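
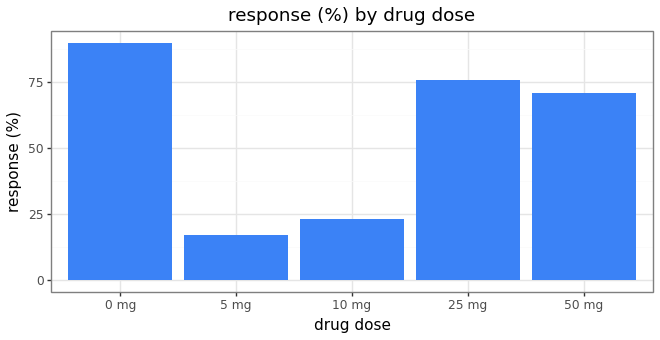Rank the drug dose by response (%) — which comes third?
Top 4: 0 mg ≈ 90, 25 mg ≈ 80, 50 mg ≈ 70, 10 mg ≈ 20.

50 mg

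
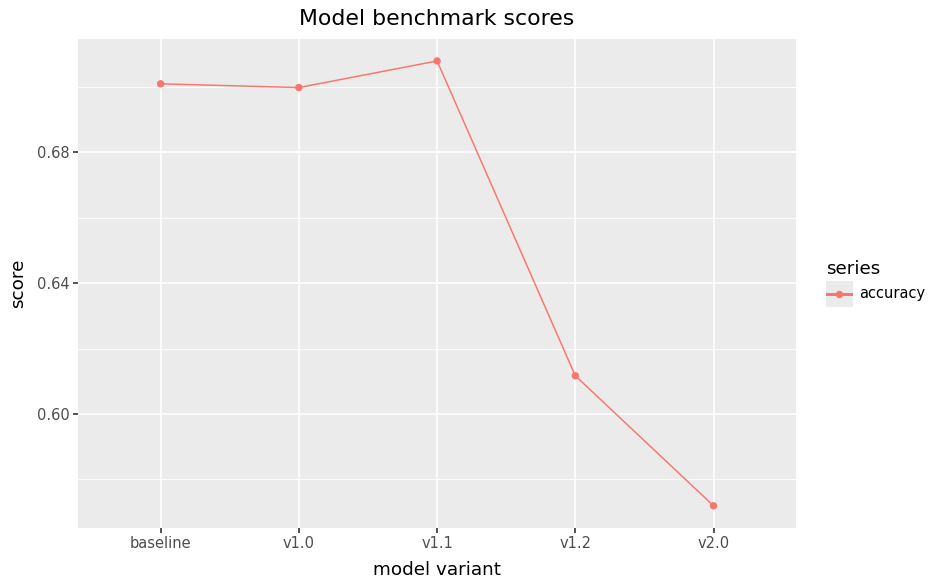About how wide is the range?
≈ 0.12

Max v1.1 ≈ 0.70, min v2.0 ≈ 0.58; range ≈ 0.12.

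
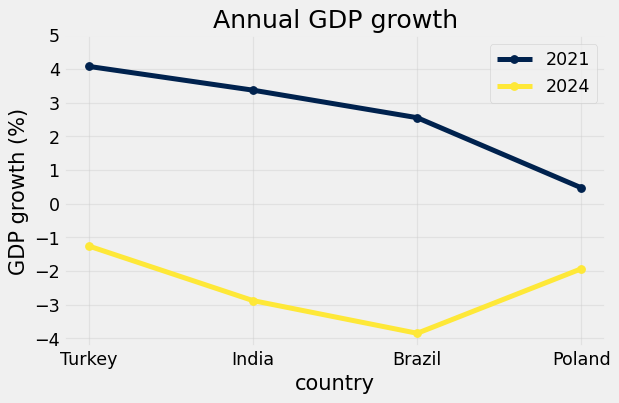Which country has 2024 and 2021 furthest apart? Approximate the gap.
Brazil: 2024 ≈ -4, 2021 ≈ 3 → gap ≈ 7. Next-largest (India) is only ≈ 6.

Brazil, ≈ 7 %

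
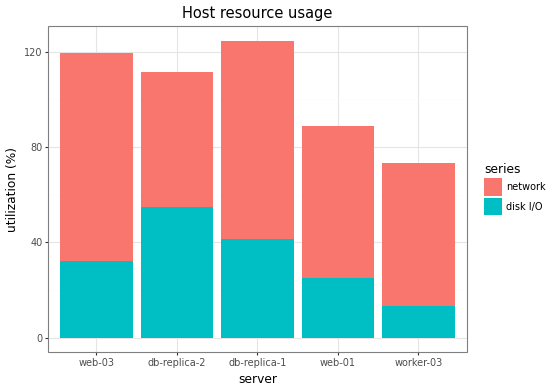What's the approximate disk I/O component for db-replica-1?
≈ 40

disk I/O top ≈ 40, bottom ≈ 0; segment ≈ 40.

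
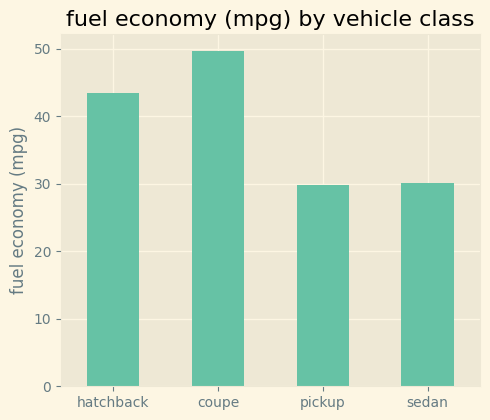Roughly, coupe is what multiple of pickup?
coupe ≈ 50, pickup ≈ 30; 50/30 ≈ 1.67.

≈ 1.67×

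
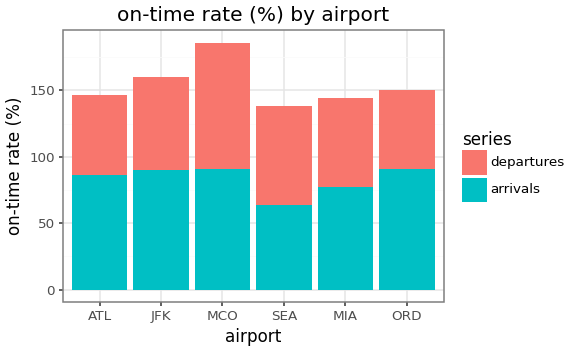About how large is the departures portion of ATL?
≈ 60

departures top ≈ 140, bottom ≈ 80; segment ≈ 60.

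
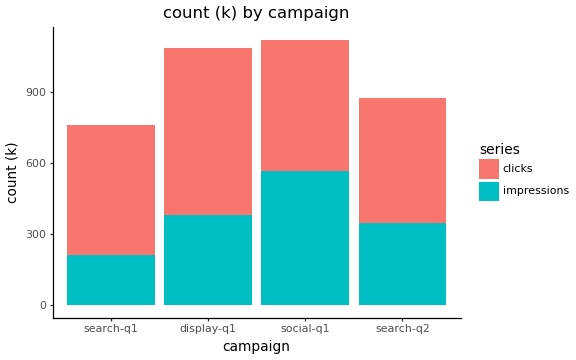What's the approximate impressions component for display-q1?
impressions top ≈ 400, bottom ≈ 0; segment ≈ 400.

≈ 400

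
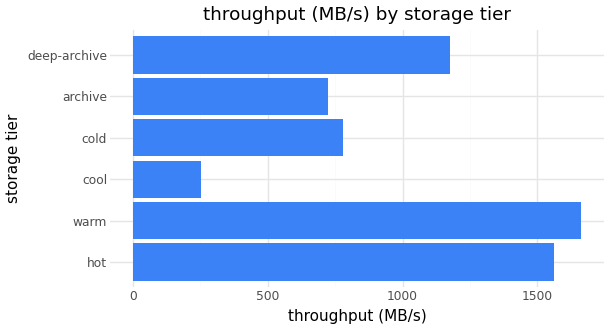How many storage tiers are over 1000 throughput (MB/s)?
Above 1000: hot, warm, deep-archive.

3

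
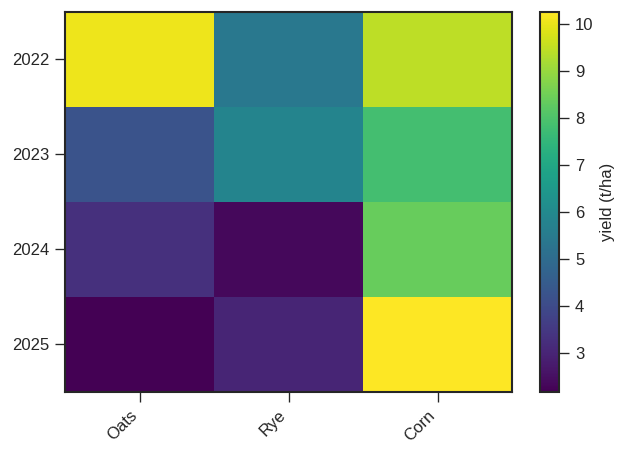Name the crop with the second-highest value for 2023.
Top 3 for 2023: Corn ≈ 8, Rye ≈ 6, Oats ≈ 4.

Rye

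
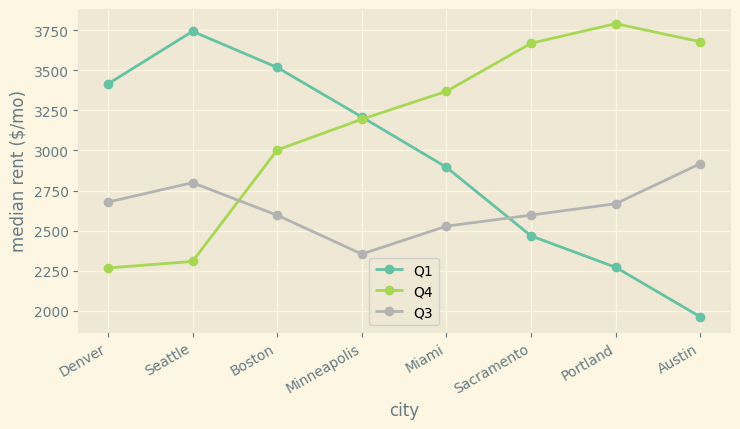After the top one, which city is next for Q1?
Top 3 for Q1: Seattle ≈ 3800, Boston ≈ 3600, Denver ≈ 3400.

Boston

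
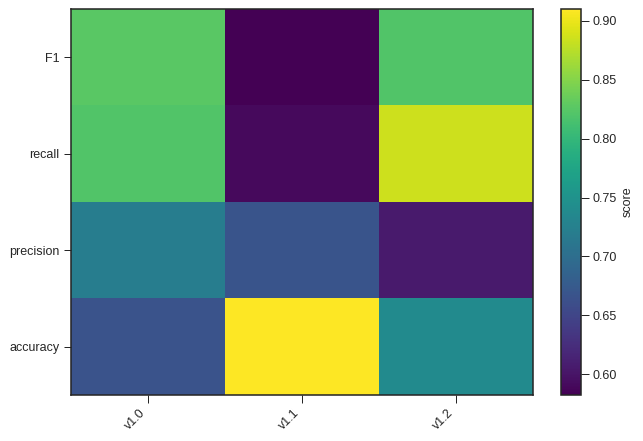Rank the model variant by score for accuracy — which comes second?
v1.2

Top 3 for accuracy: v1.1 ≈ 0.90, v1.2 ≈ 0.75, v1.0 ≈ 0.65.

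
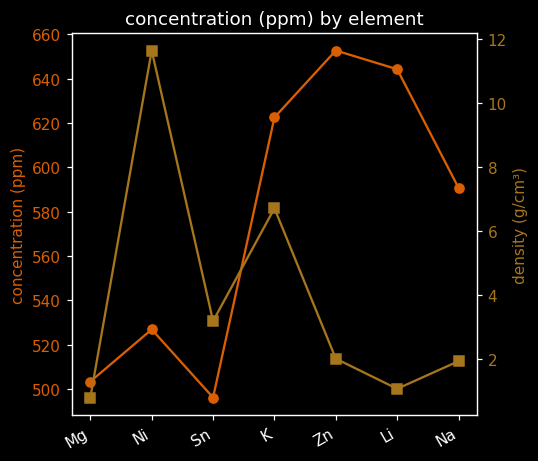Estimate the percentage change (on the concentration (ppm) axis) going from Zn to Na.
≈ -9.1%

Zn ≈ 660, Na ≈ 600; (600 − 660) / 660 ≈ -9.1%.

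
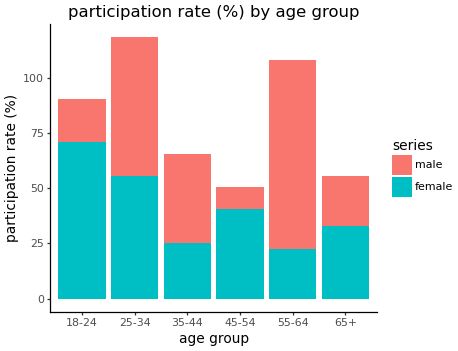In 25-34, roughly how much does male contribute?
male top ≈ 120, bottom ≈ 60; segment ≈ 60.

≈ 60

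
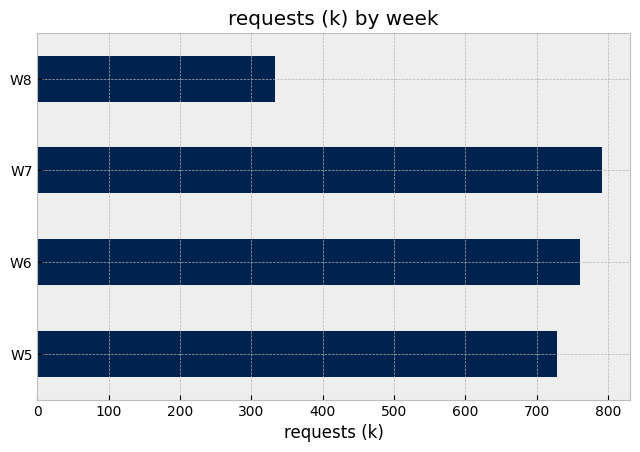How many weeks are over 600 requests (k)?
3

Above 600: W5, W6, W7.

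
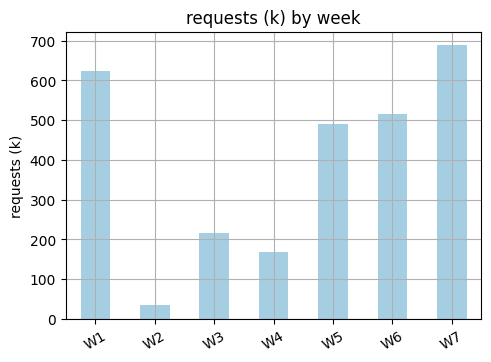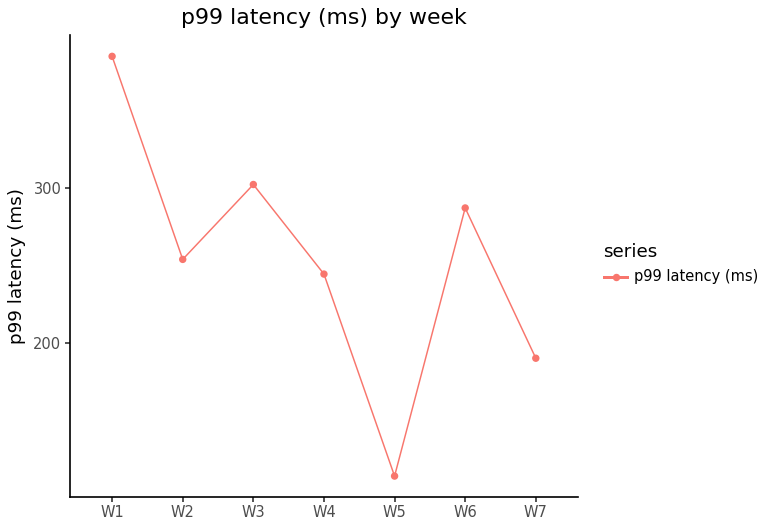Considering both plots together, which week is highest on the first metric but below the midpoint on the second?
W7

Chart 2 median p99 latency (ms) ≈ 250; below-median weeks: W4, W5, W7. Among those, W7 has the highest requests (k) (≈ 700).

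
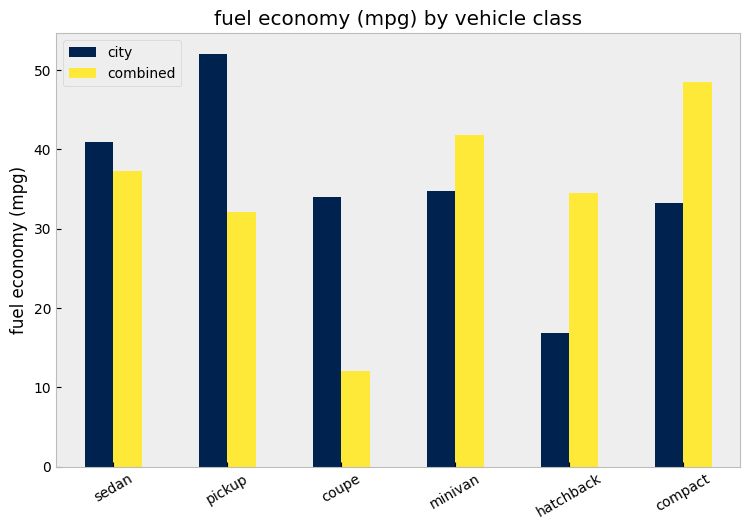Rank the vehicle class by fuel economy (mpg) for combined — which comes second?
minivan

Top 3 for combined: compact ≈ 50, minivan ≈ 40, sedan ≈ 35.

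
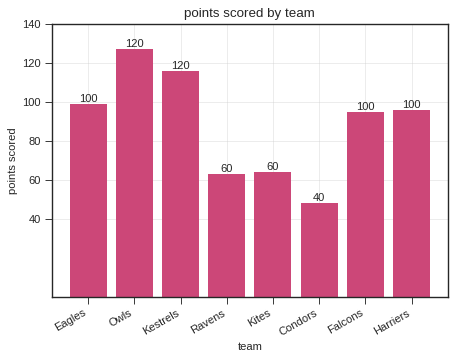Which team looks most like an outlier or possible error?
Condors ≈ 40; the rest sit between ≈ 60 and ≈ 120.

Condors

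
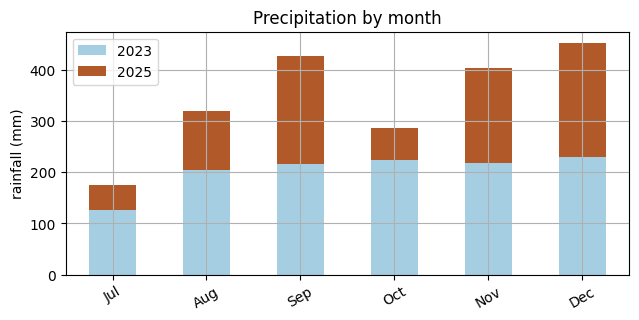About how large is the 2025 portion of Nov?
≈ 200

2025 top ≈ 400, bottom ≈ 200; segment ≈ 200.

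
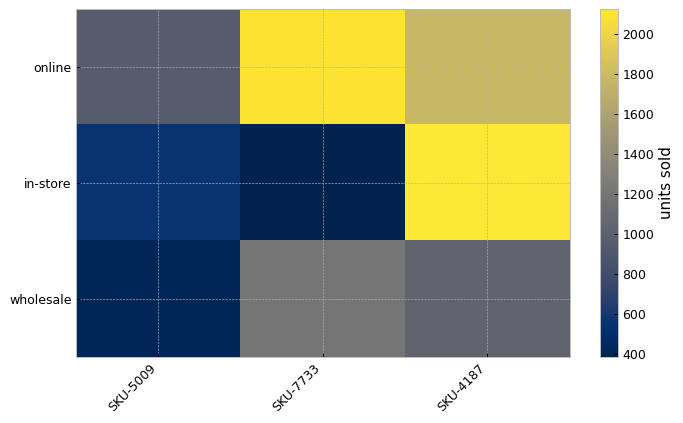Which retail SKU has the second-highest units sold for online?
Top 3 for online: SKU-7733 ≈ 2000, SKU-4187 ≈ 1800, SKU-5009 ≈ 1000.

SKU-4187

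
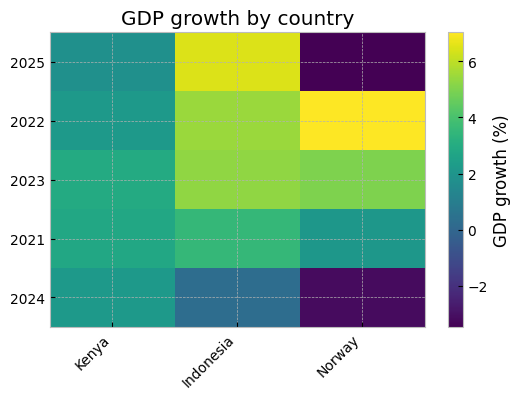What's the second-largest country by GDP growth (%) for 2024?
Indonesia

Top 3 for 2024: Kenya ≈ 2, Indonesia ≈ 0, Norway ≈ -3.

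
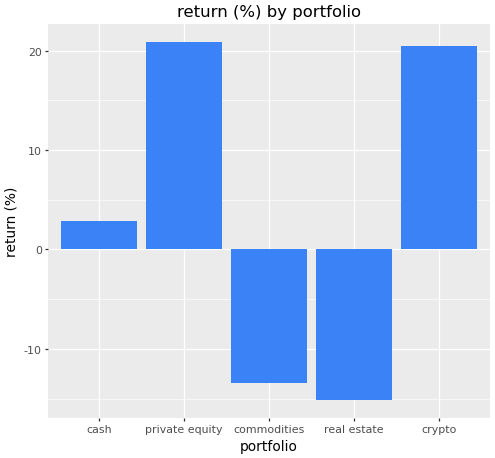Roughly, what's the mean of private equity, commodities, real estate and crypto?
≈ 2

(20 + -15 + -15 + 20) / 4 ≈ 2.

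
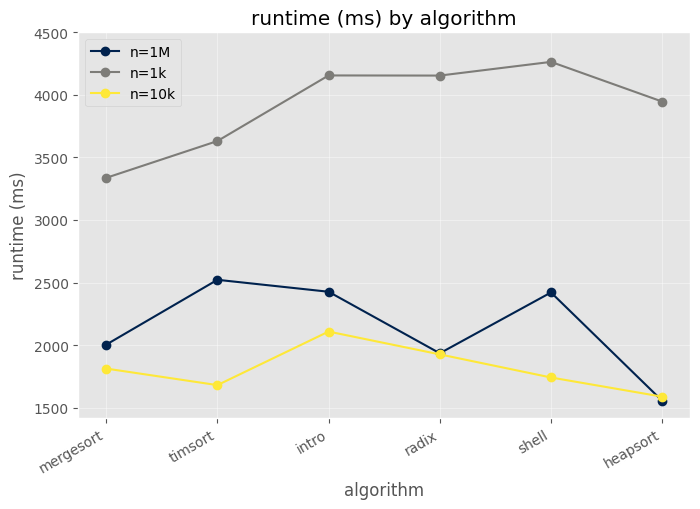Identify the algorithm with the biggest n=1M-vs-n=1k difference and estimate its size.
heapsort: n=1M ≈ 1500, n=1k ≈ 4000 → gap ≈ 2500. Next-largest (radix) is only ≈ 2000.

heapsort, ≈ 2500 ms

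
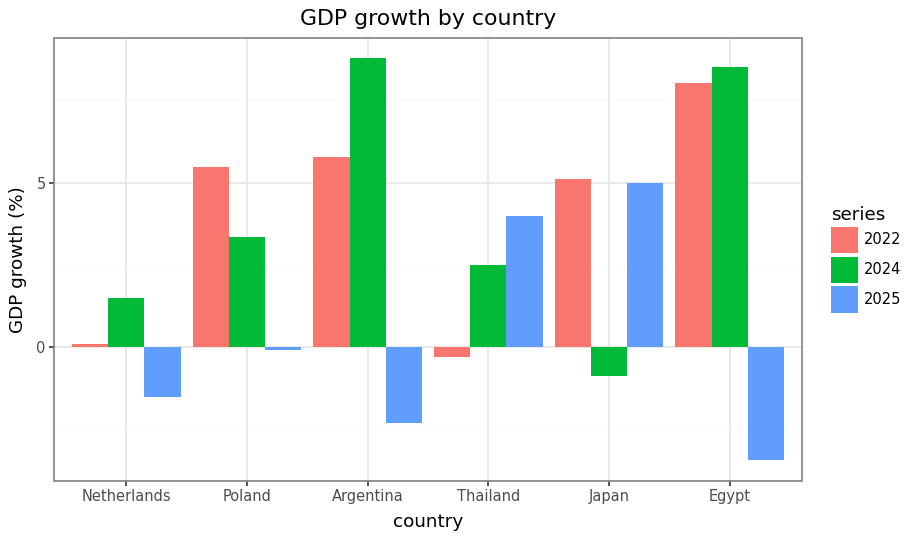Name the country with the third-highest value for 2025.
Top 4 for 2025: Japan ≈ 6, Thailand ≈ 4, Poland ≈ 0, Netherlands ≈ -2.

Poland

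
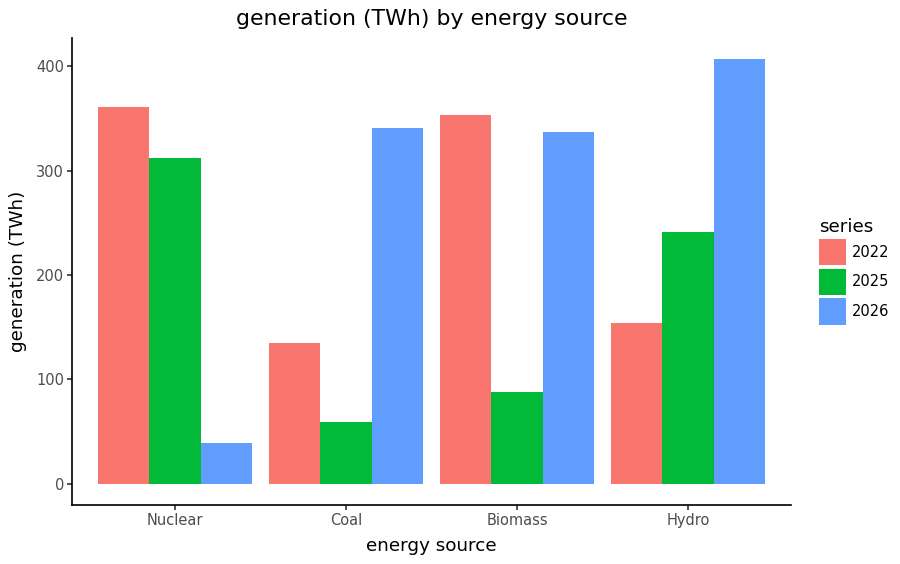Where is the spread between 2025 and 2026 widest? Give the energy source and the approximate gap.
Coal: 2025 ≈ 50, 2026 ≈ 350 → gap ≈ 300. Next-largest (Nuclear) is only ≈ 250.

Coal, ≈ 300 TWh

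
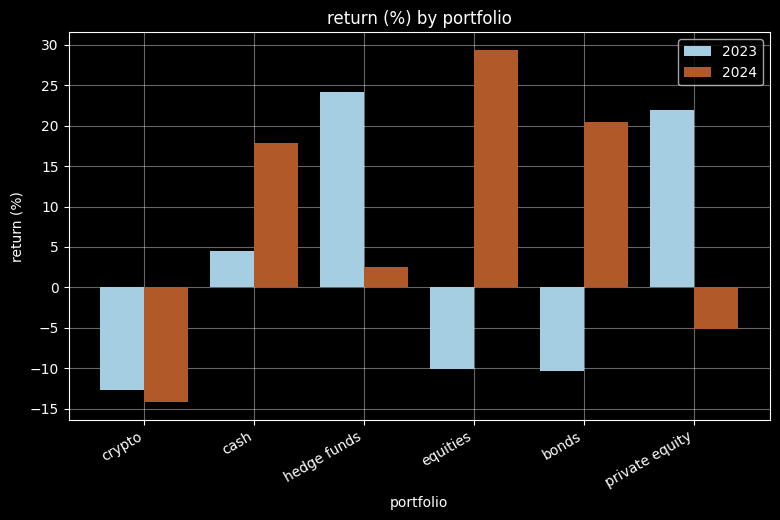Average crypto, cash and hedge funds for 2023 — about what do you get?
≈ 5

(-15 + 5 + 25) / 3 ≈ 5.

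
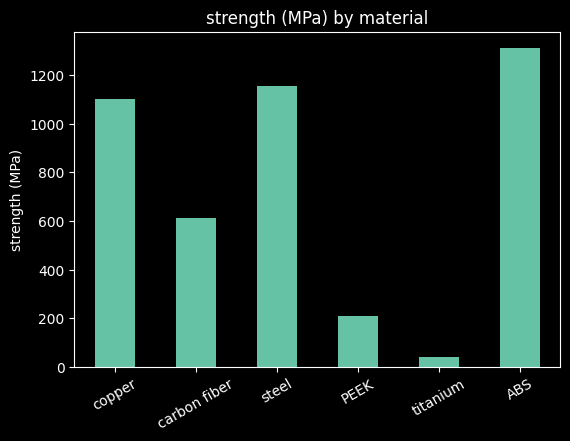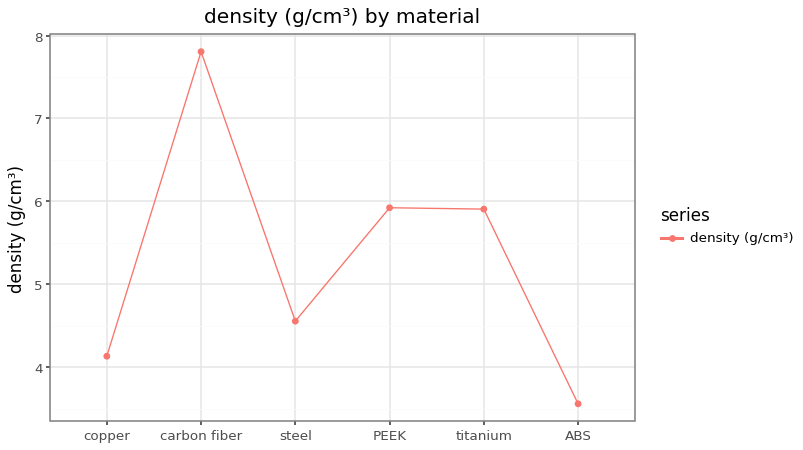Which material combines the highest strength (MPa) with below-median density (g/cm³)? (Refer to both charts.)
ABS

Chart 2 median density (g/cm³) ≈ 5; below-median materials: copper, steel, ABS. Among those, ABS has the highest strength (MPa) (≈ 1400).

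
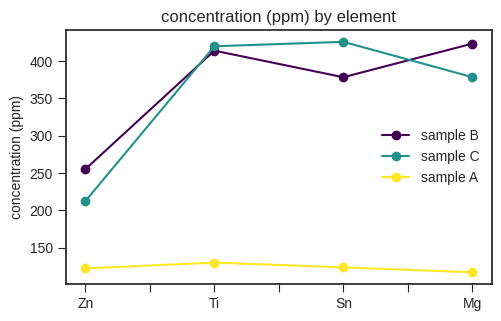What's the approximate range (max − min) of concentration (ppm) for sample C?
≈ 250

Max Sn ≈ 450, min Zn ≈ 200; range ≈ 250.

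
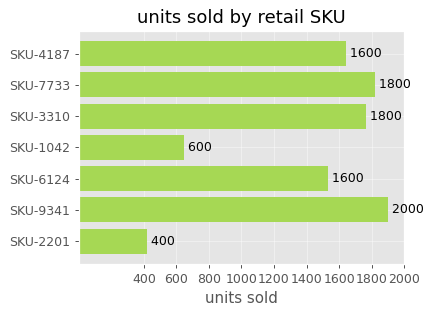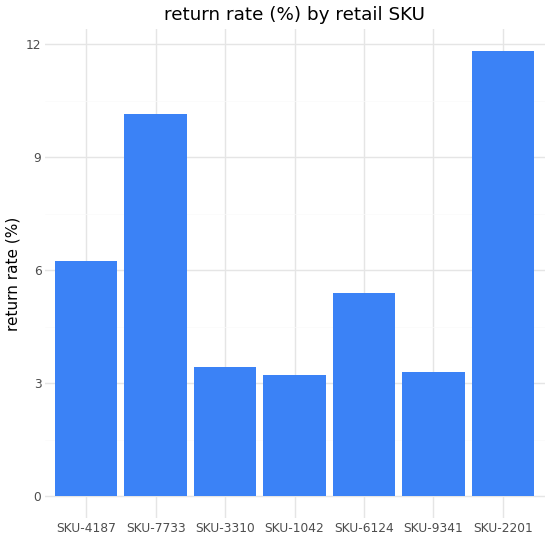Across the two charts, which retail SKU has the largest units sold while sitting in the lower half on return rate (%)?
Chart 2 median return rate (%) ≈ 6; below-median retail SKUs: SKU-3310, SKU-1042, SKU-9341. Among those, SKU-9341 has the highest units sold (≈ 2000).

SKU-9341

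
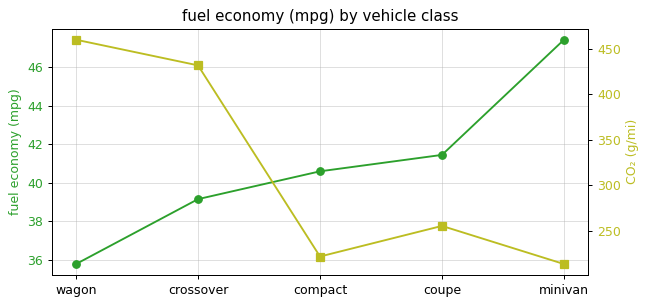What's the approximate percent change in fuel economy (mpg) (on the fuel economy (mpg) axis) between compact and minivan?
compact ≈ 41, minivan ≈ 47; (47 − 41) / 41 ≈ +14.6%.

≈ +14.6%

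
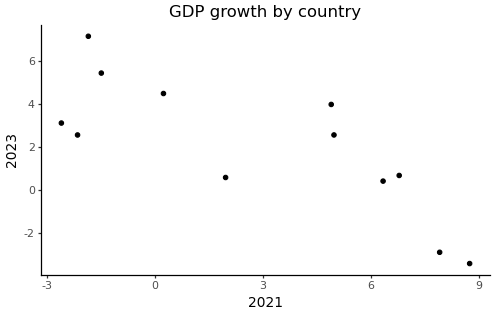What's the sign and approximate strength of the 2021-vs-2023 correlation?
negative, strong

Points are negatively correlated; strong (|r| ≈ 0.8).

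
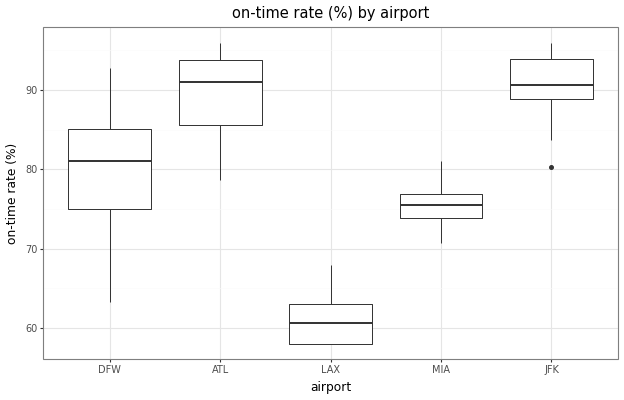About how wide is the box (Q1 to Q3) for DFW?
Q3 ≈ 85, Q1 ≈ 75; IQR ≈ 10.

≈ 10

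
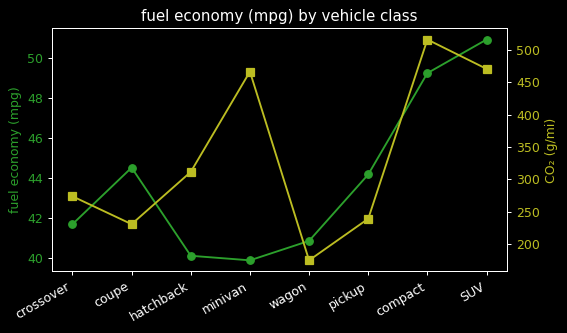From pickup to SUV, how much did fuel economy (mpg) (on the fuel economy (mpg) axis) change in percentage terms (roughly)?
pickup ≈ 44, SUV ≈ 51; (51 − 44) / 44 ≈ +15.9%.

≈ +15.9%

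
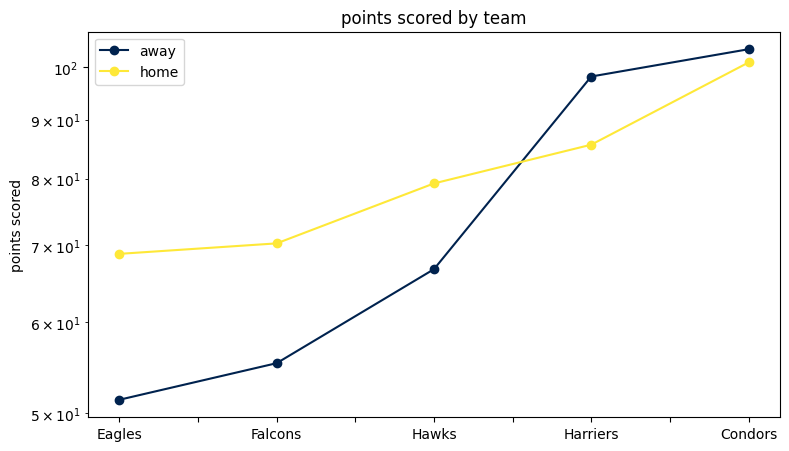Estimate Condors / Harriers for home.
Condors ≈ 100, Harriers ≈ 85; 100/85 ≈ 1.18.

≈ 1.18×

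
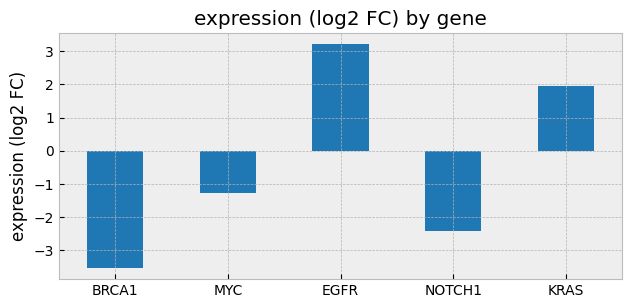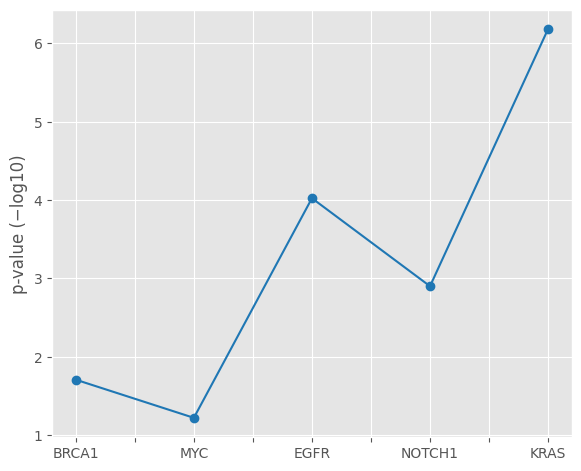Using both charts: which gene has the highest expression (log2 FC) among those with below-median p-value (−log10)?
Chart 2 median p-value (−log10) ≈ 3; below-median genes: BRCA1, MYC. Among those, MYC has the highest expression (log2 FC) (≈ -1.5).

MYC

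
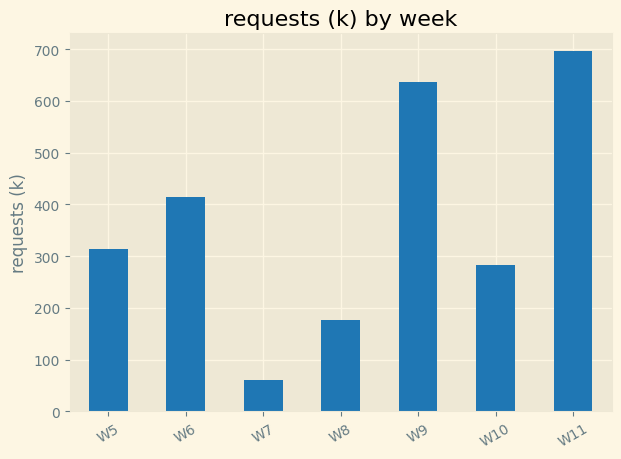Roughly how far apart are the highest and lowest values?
Max W11 ≈ 700, min W7 ≈ 100; range ≈ 600.

≈ 600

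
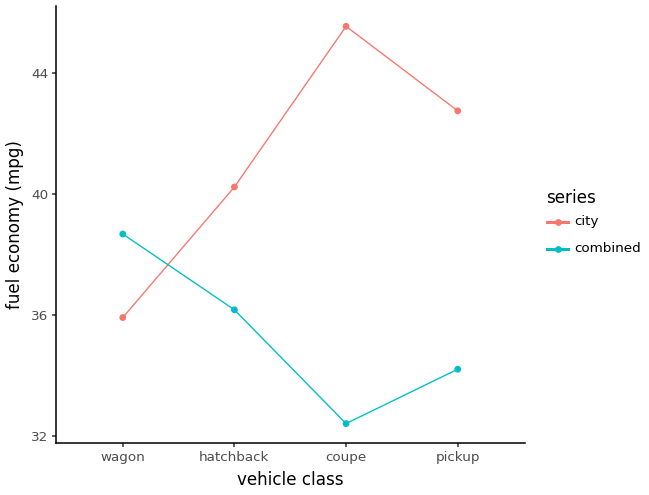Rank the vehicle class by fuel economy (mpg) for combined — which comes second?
Top 3 for combined: wagon ≈ 38, hatchback ≈ 36, pickup ≈ 34.

hatchback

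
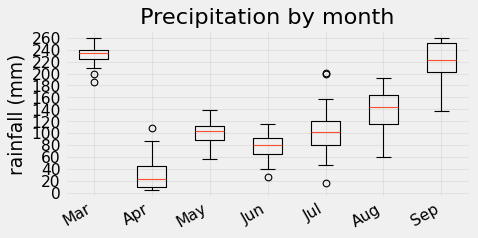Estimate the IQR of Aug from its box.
Q3 ≈ 160, Q1 ≈ 120; IQR ≈ 40.

≈ 40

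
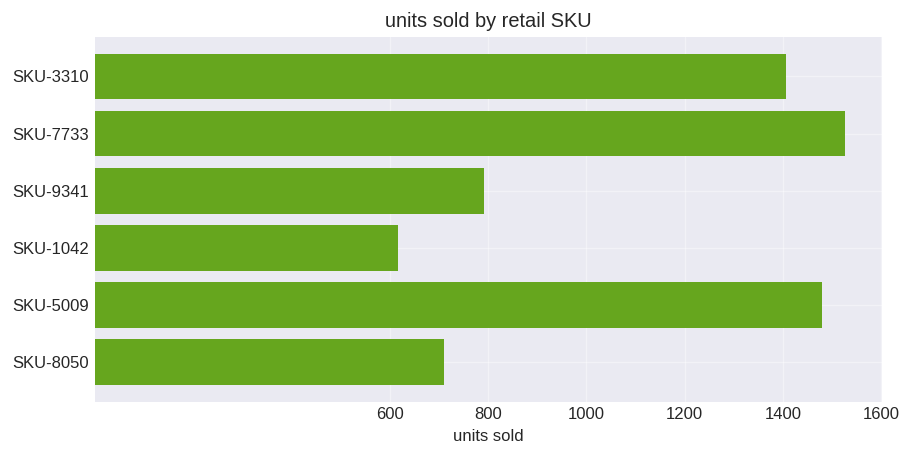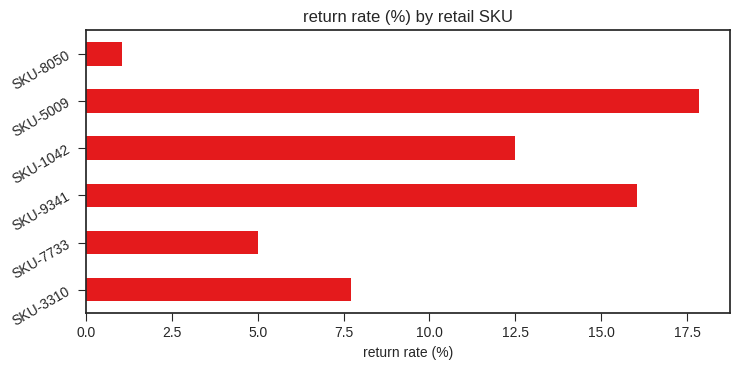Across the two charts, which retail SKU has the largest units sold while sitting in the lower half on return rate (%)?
SKU-7733

Chart 2 median return rate (%) ≈ 10; below-median retail SKUs: SKU-3310, SKU-7733, SKU-8050. Among those, SKU-7733 has the highest units sold (≈ 1600).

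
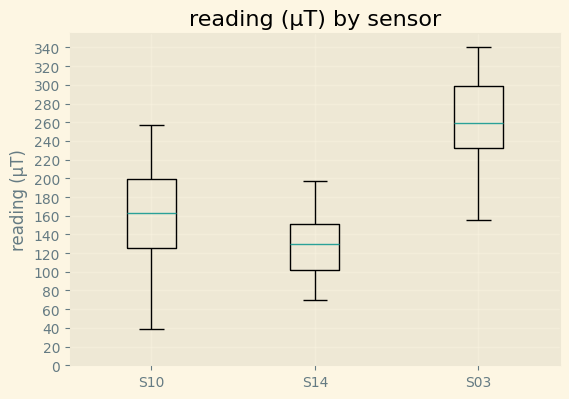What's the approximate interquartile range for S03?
≈ 60

Q3 ≈ 300, Q1 ≈ 240; IQR ≈ 60.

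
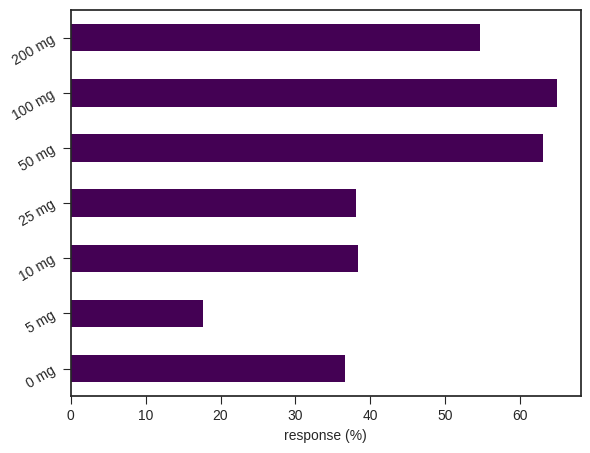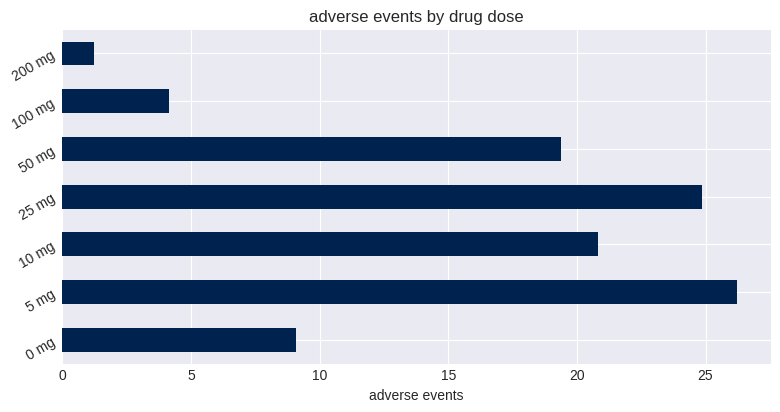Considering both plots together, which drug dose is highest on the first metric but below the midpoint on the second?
100 mg

Chart 2 median adverse events ≈ 20; below-median drug doses: 0 mg, 100 mg, 200 mg. Among those, 100 mg has the highest response (%) (≈ 60).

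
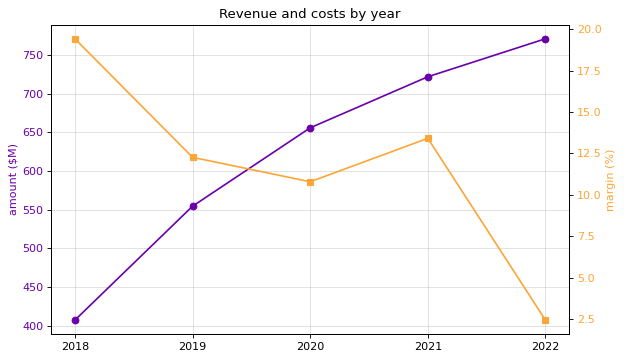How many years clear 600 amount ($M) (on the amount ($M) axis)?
3

Above 600: 2020, 2021, 2022.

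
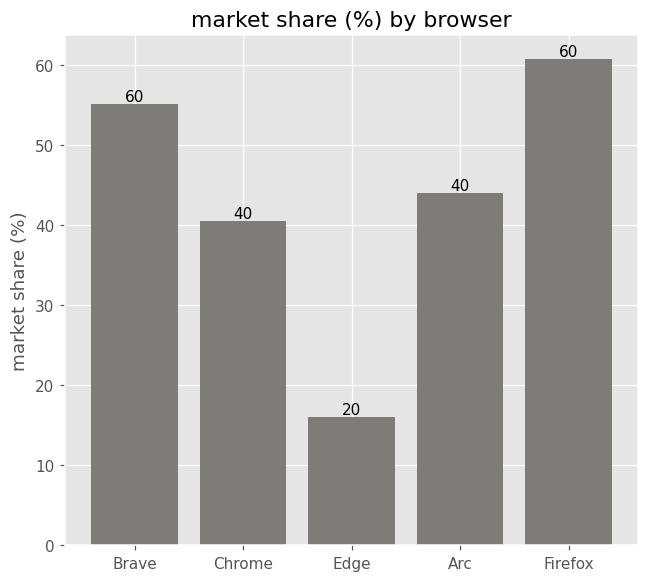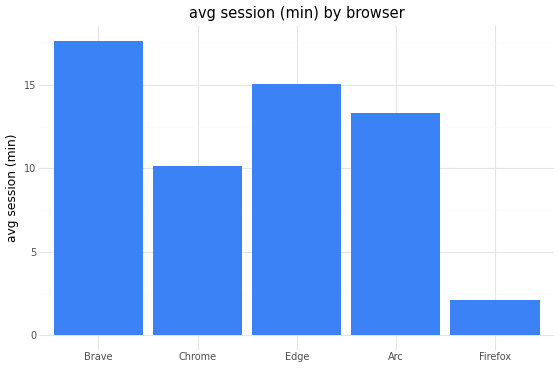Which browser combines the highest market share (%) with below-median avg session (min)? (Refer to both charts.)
Firefox

Chart 2 median avg session (min) ≈ 14; below-median browsers: Chrome, Firefox. Among those, Firefox has the highest market share (%) (≈ 60).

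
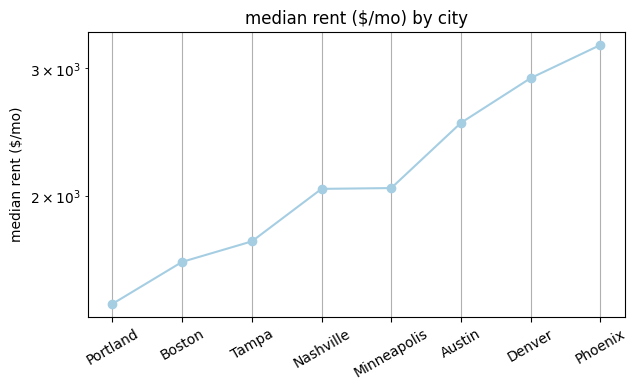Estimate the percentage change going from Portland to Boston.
Portland ≈ 1400, Boston ≈ 1600; (1600 − 1400) / 1400 ≈ +14.3%.

≈ +14.3%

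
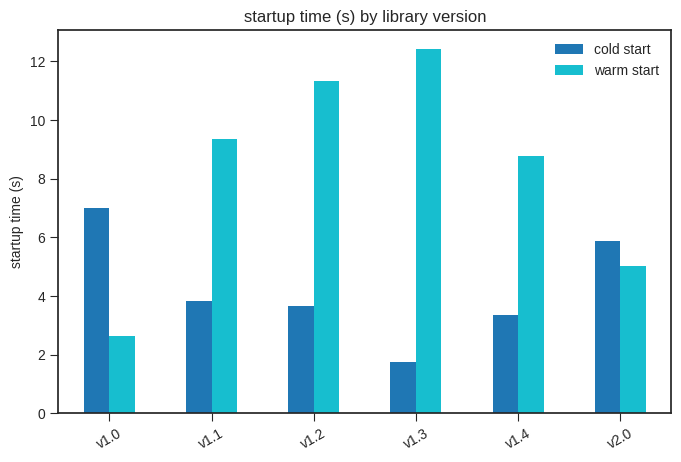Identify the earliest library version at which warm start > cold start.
v1.0: warm start ≈ 2 vs cold start ≈ 6 (not yet); v1.1: warm start ≈ 10 vs cold start ≈ 4 (first crossover).

v1.1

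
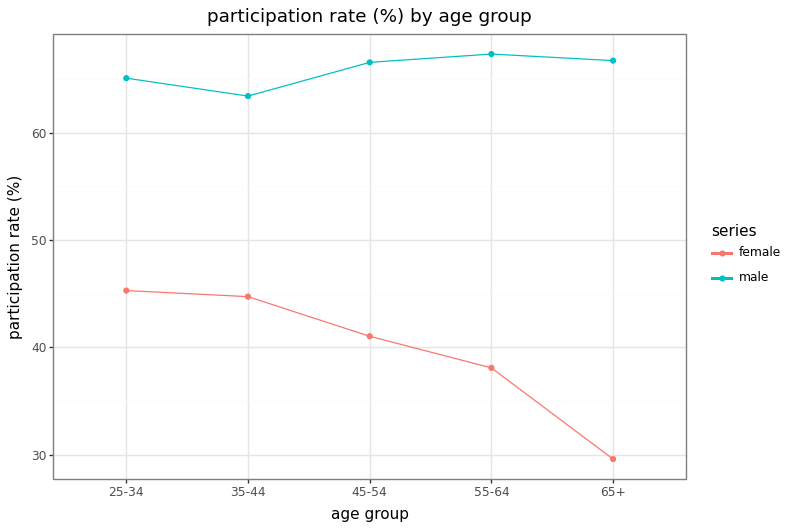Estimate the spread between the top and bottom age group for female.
Max 25-34 ≈ 45, min 65+ ≈ 30; range ≈ 15.

≈ 15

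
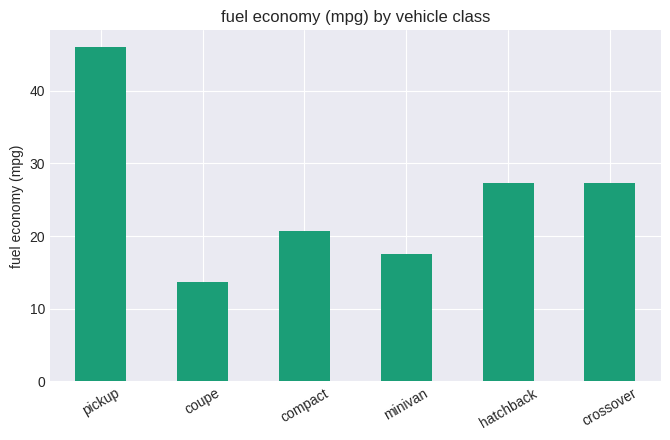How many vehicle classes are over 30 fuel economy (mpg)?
1

Above 30: pickup.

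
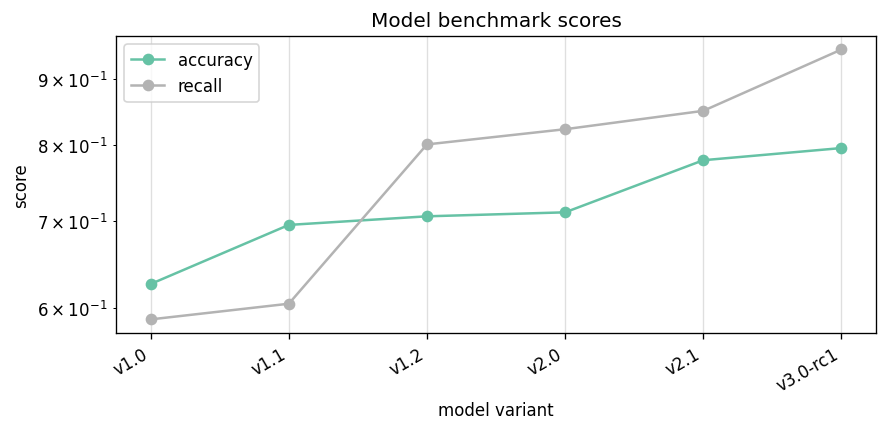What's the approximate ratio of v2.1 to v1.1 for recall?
≈ 1.42×

v2.1 ≈ 0.85, v1.1 ≈ 0.60; 0.85/0.60 ≈ 1.42.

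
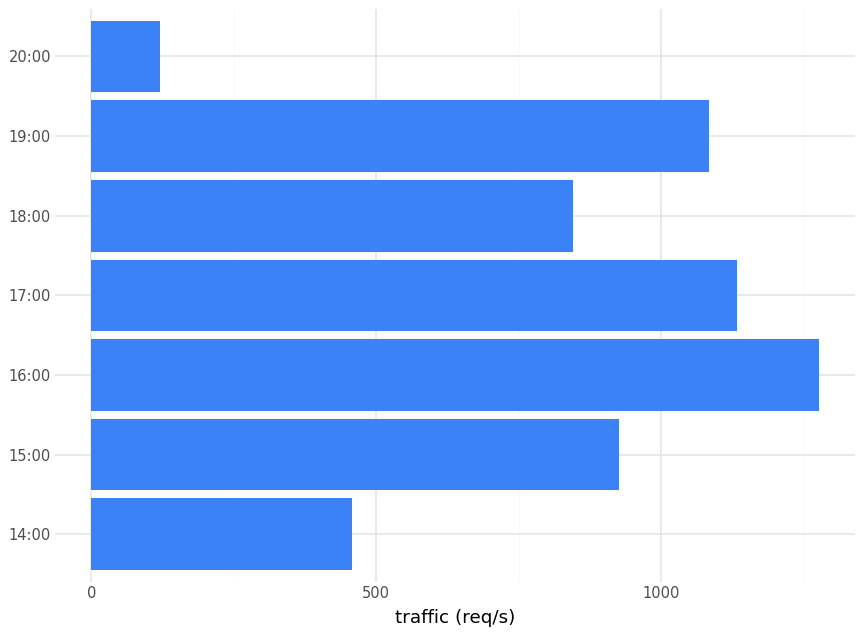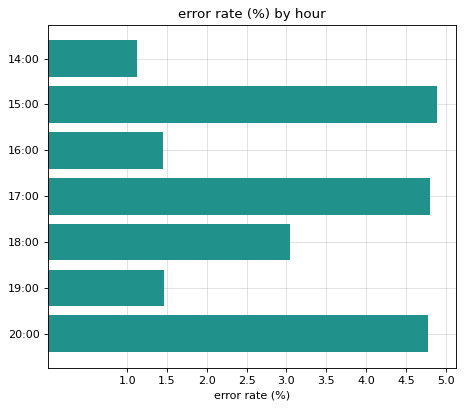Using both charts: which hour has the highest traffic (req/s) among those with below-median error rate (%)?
16:00

Chart 2 median error rate (%) ≈ 3; below-median hours: 14:00, 16:00, 19:00. Among those, 16:00 has the highest traffic (req/s) (≈ 1200).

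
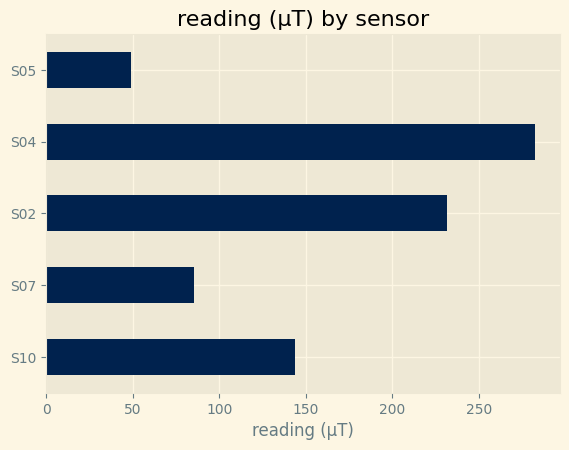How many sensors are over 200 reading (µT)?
Above 200: S02, S04.

2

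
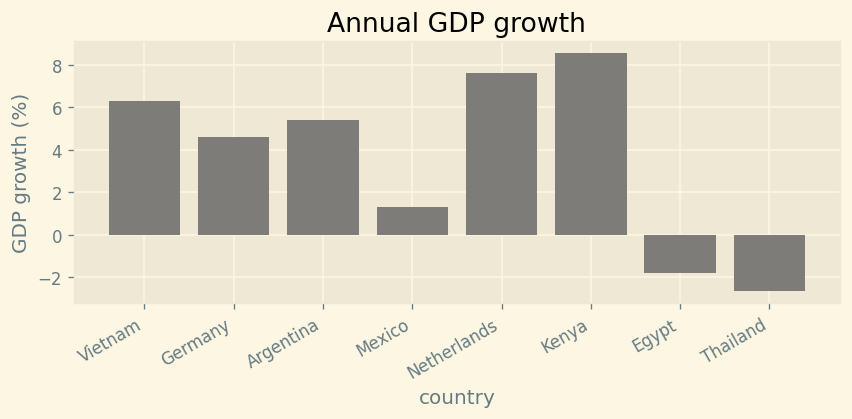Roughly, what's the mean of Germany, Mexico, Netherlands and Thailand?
≈ 3

(5 + 1 + 8 + -3) / 4 ≈ 3.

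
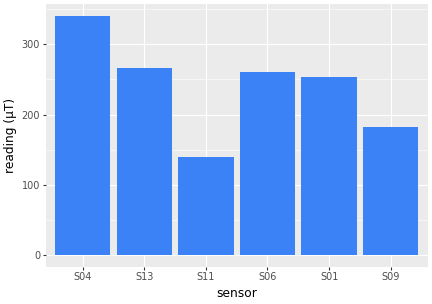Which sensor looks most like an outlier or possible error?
S11 ≈ 150; the rest sit between ≈ 200 and ≈ 350.

S11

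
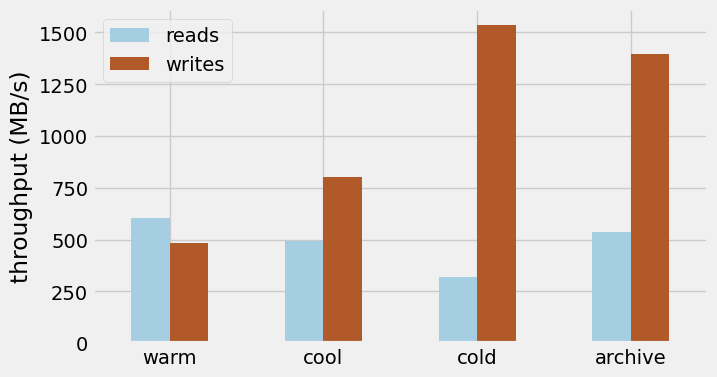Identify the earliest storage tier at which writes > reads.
cool

warm: writes ≈ 400 vs reads ≈ 600 (not yet); cool: writes ≈ 800 vs reads ≈ 400 (first crossover).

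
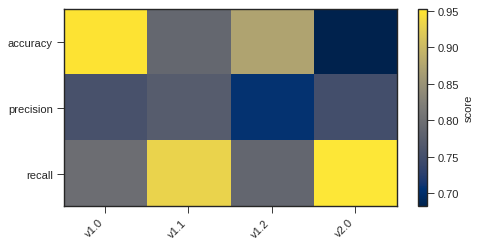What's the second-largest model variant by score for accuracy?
v1.2

Top 3 for accuracy: v1.0 ≈ 0.95, v1.2 ≈ 0.85, v1.1 ≈ 0.80.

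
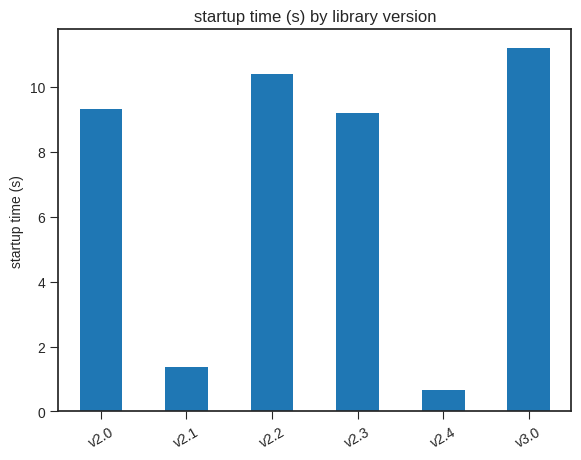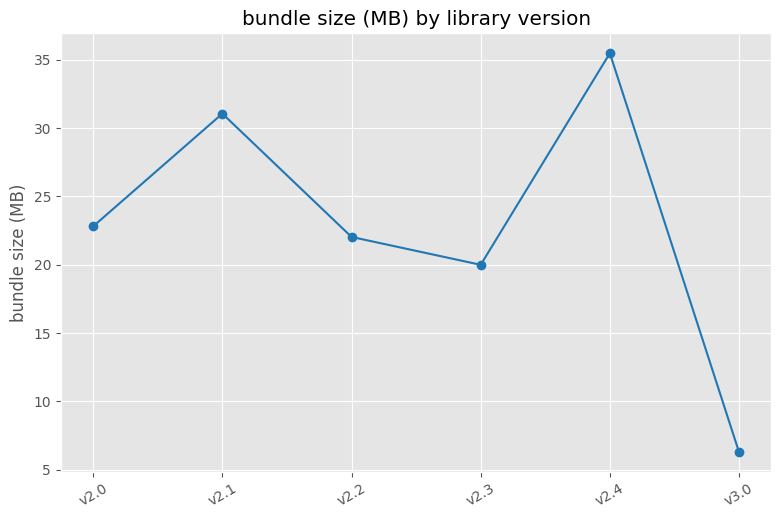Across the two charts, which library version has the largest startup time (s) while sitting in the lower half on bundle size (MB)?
Chart 2 median bundle size (MB) ≈ 20; below-median library versions: v2.2, v2.3, v3.0. Among those, v3.0 has the highest startup time (s) (≈ 12).

v3.0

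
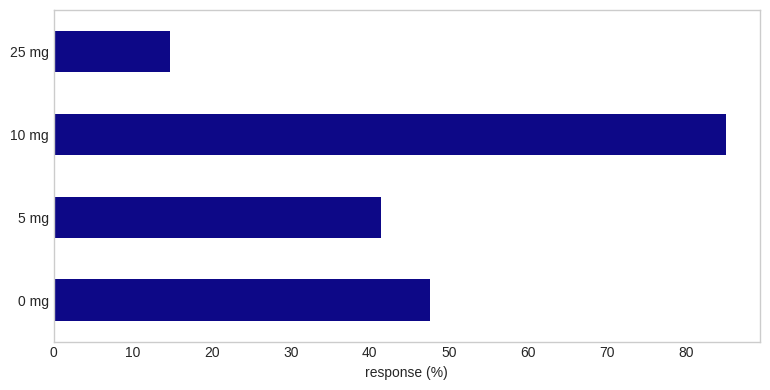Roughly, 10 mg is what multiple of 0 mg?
10 mg ≈ 90, 0 mg ≈ 50; 90/50 ≈ 1.8.

≈ 1.8×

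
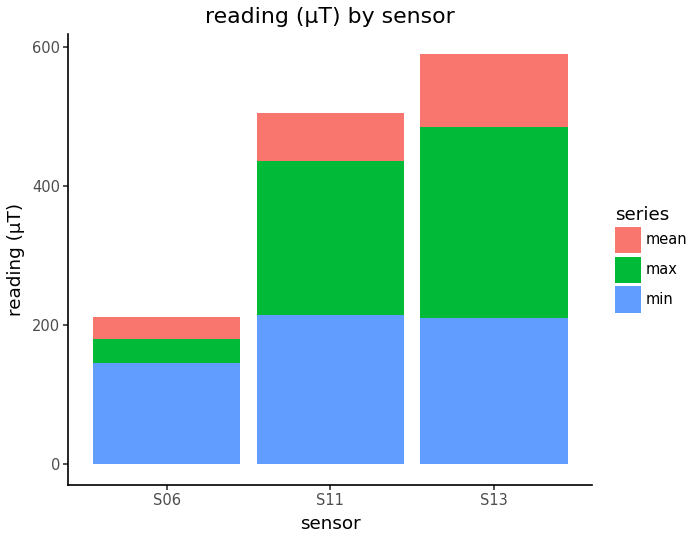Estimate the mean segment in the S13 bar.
mean top ≈ 600, bottom ≈ 500; segment ≈ 100.

≈ 100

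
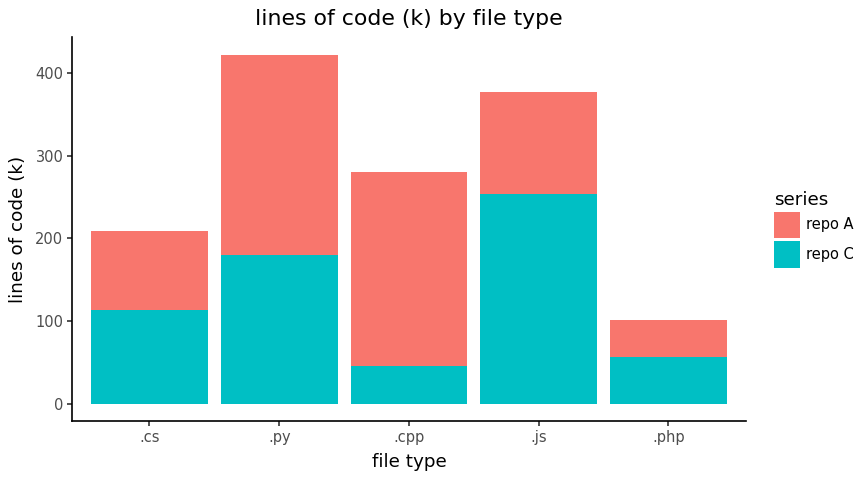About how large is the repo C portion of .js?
≈ 250

repo C top ≈ 250, bottom ≈ 0; segment ≈ 250.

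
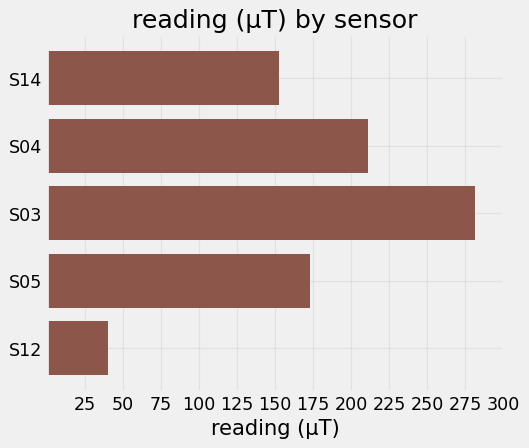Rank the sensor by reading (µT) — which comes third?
Top 4: S03 ≈ 275, S04 ≈ 200, S05 ≈ 175, S14 ≈ 150.

S05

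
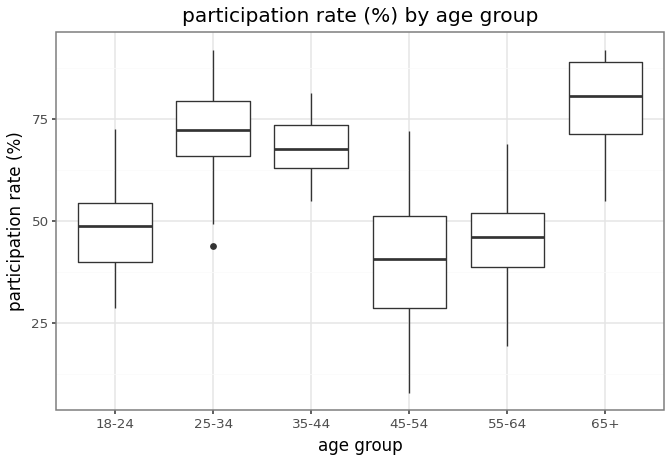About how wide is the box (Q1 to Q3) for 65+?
Q3 ≈ 90, Q1 ≈ 70; IQR ≈ 20.

≈ 20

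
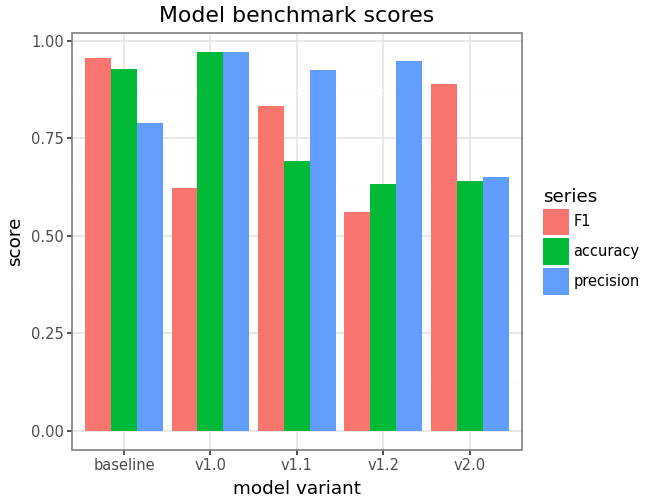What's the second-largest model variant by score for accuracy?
Top 3 for accuracy: v1.0 ≈ 1.0, baseline ≈ 0.9, v1.1 ≈ 0.7.

baseline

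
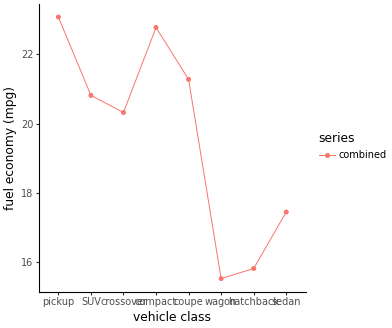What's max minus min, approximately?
≈ 7

Max pickup ≈ 23, min wagon ≈ 16; range ≈ 7.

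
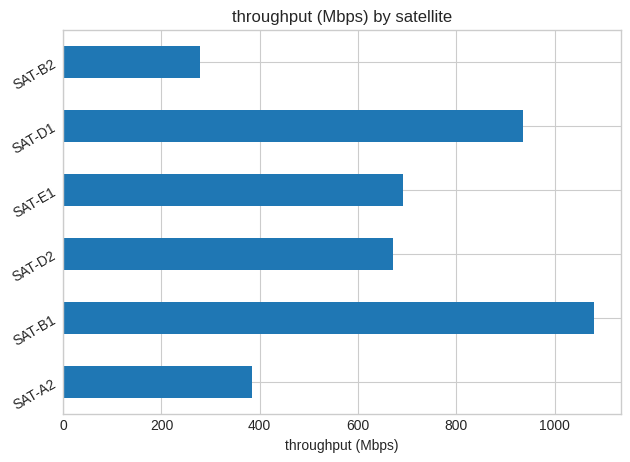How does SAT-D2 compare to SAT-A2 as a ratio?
SAT-D2 ≈ 700, SAT-A2 ≈ 400; 700/400 ≈ 1.75.

≈ 1.75×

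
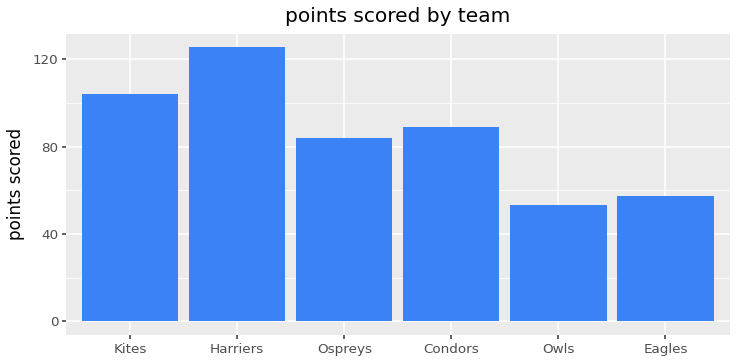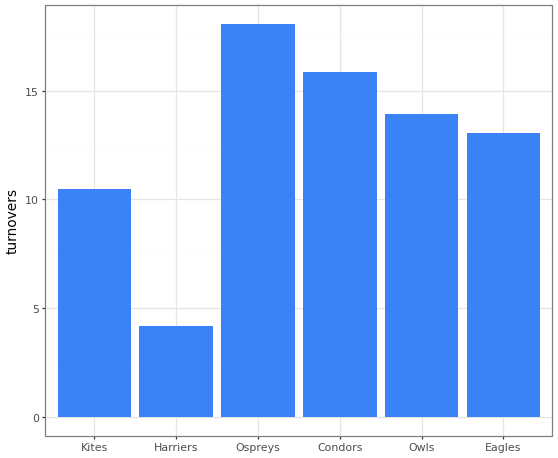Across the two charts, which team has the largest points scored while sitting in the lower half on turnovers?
Harriers

Chart 2 median turnovers ≈ 14; below-median teams: Kites, Harriers, Eagles. Among those, Harriers has the highest points scored (≈ 120).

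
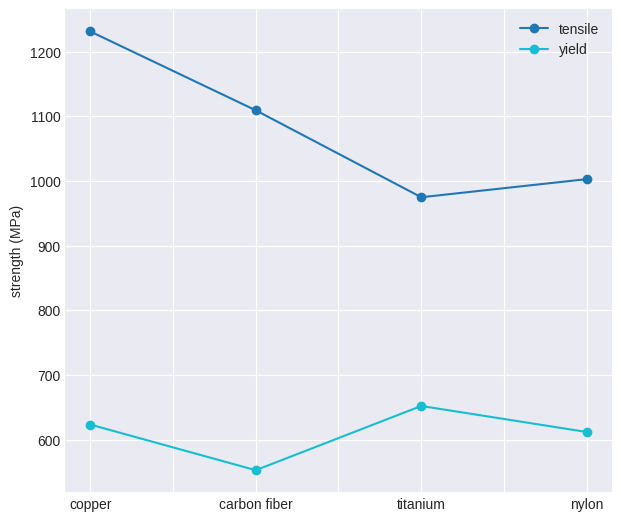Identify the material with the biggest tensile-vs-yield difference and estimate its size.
copper, ≈ 600 MPa

copper: tensile ≈ 1200, yield ≈ 600 → gap ≈ 600. Next-largest (carbon fiber) is only ≈ 500.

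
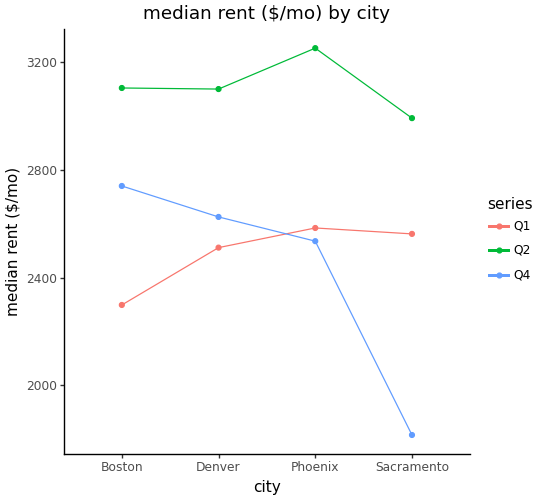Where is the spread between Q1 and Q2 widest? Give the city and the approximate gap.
Boston, ≈ 1000 $/mo

Boston: Q1 ≈ 2200, Q2 ≈ 3200 → gap ≈ 1000. Next-largest (Phoenix) is only ≈ 600.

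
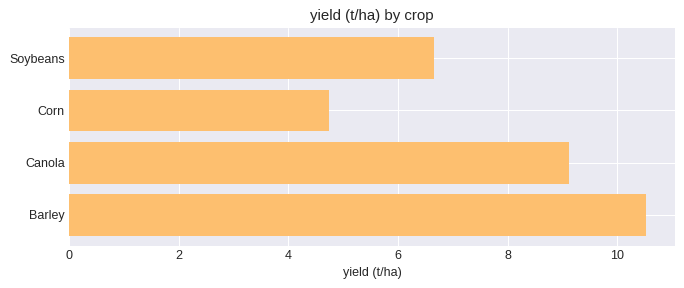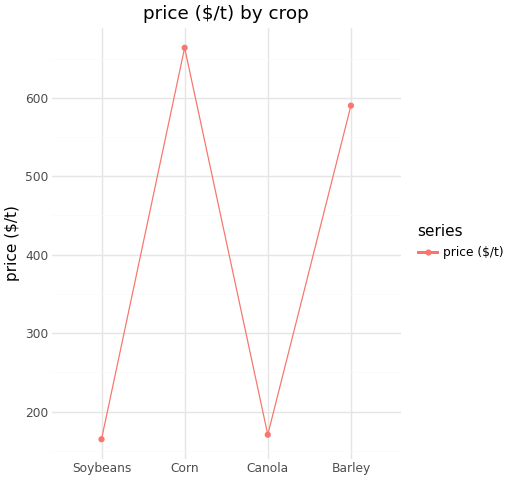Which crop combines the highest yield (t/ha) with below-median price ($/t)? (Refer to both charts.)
Chart 2 median price ($/t) ≈ 400; below-median crops: Soybeans, Canola. Among those, Canola has the highest yield (t/ha) (≈ 9).

Canola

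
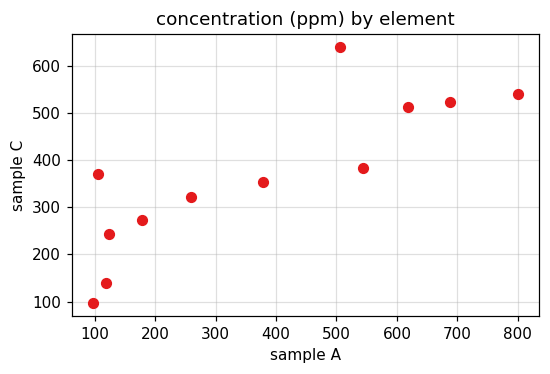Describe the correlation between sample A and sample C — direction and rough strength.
positive, strong

Points are positively correlated; strong (|r| ≈ 0.8).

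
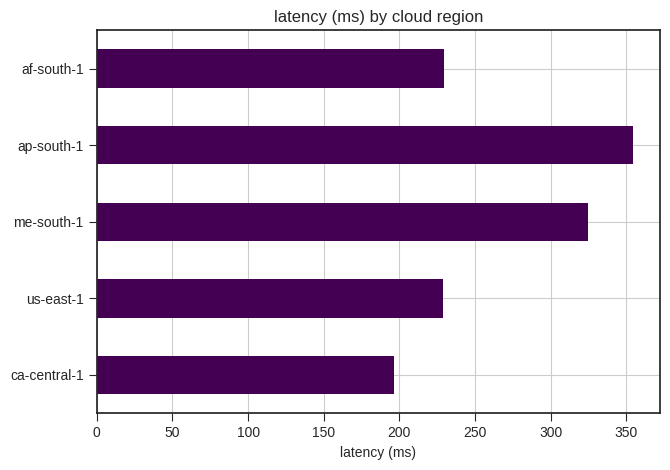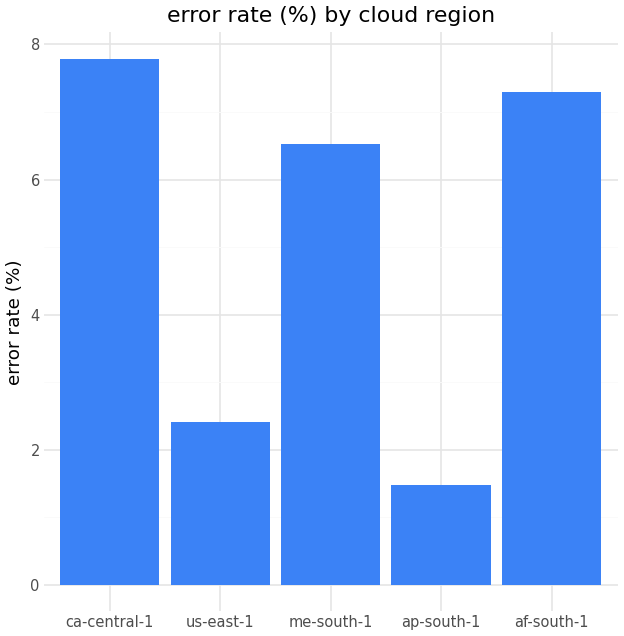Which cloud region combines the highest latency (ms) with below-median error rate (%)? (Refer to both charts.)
ap-south-1

Chart 2 median error rate (%) ≈ 7; below-median cloud regions: us-east-1, ap-south-1. Among those, ap-south-1 has the highest latency (ms) (≈ 350).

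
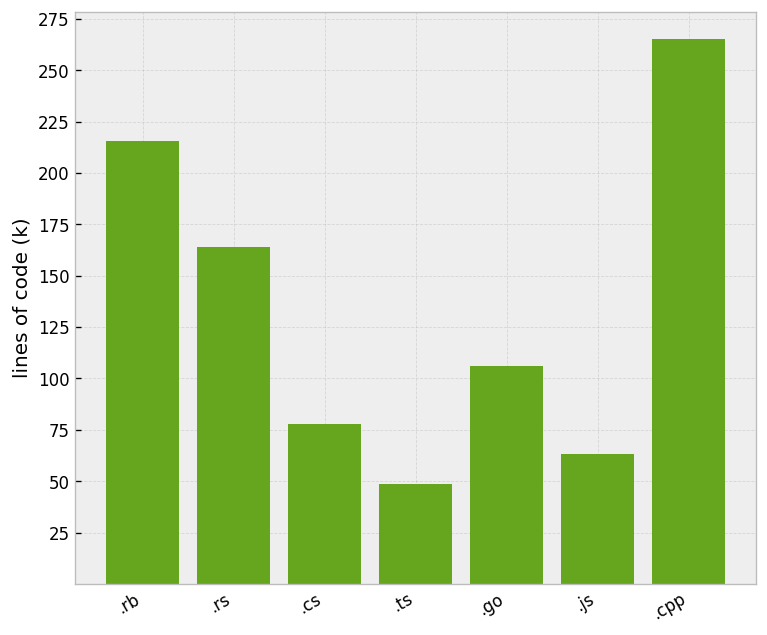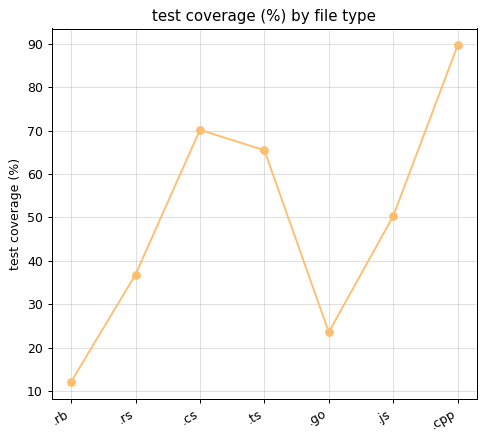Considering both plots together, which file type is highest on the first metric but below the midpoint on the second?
.rb

Chart 2 median test coverage (%) ≈ 50; below-median file types: .rb, .rs, .go. Among those, .rb has the highest lines of code (k) (≈ 225).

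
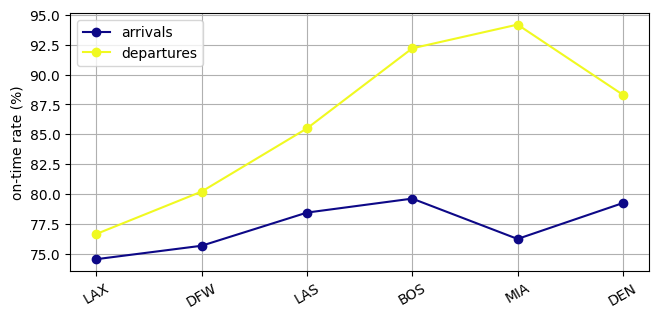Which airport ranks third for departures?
Top 4 for departures: MIA ≈ 94, BOS ≈ 92, DEN ≈ 88, LAS ≈ 86.

DEN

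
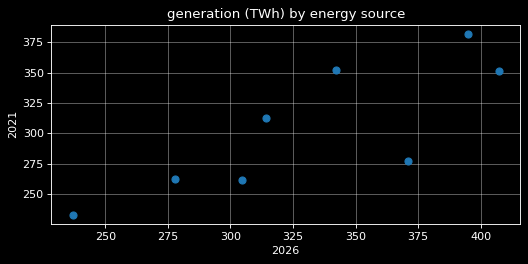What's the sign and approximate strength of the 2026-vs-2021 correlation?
Points are positively correlated; strong (|r| ≈ 0.8).

positive, strong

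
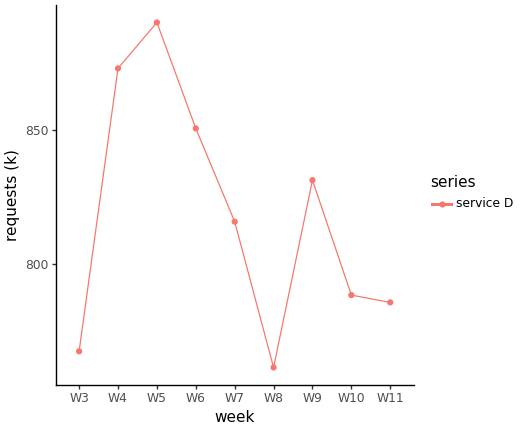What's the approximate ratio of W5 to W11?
W5 ≈ 900, W11 ≈ 780; 900/780 ≈ 1.15.

≈ 1.15×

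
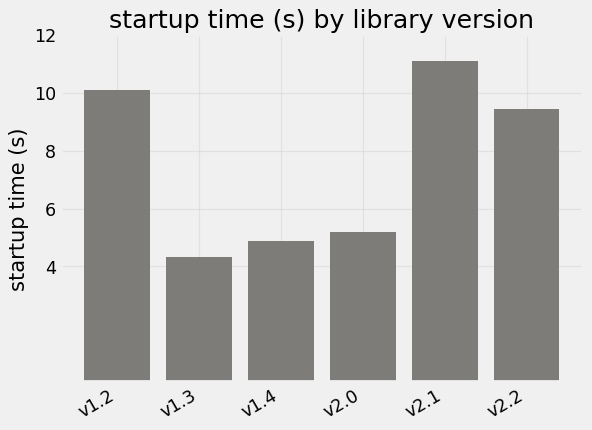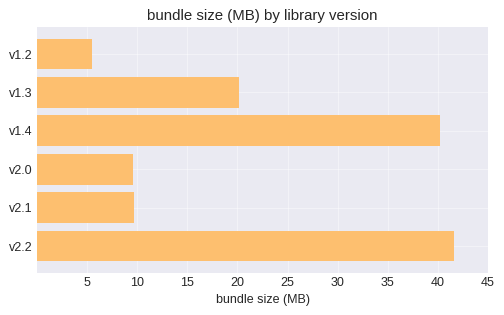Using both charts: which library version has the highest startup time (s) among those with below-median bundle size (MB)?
Chart 2 median bundle size (MB) ≈ 15; below-median library versions: v1.2, v2.0, v2.1. Among those, v2.1 has the highest startup time (s) (≈ 12).

v2.1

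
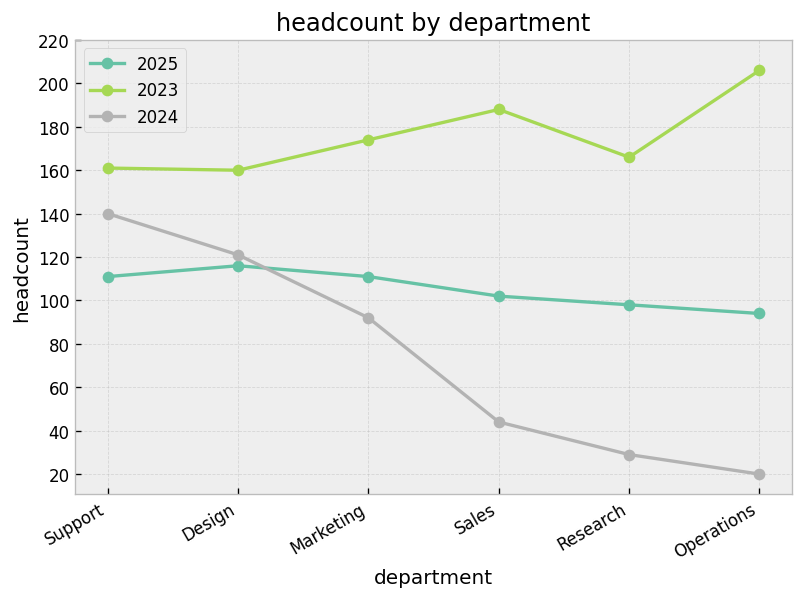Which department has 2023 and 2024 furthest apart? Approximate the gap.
Operations, ≈ 180

Operations: 2023 ≈ 200, 2024 ≈ 20 → gap ≈ 180. Next-largest (Sales) is only ≈ 140.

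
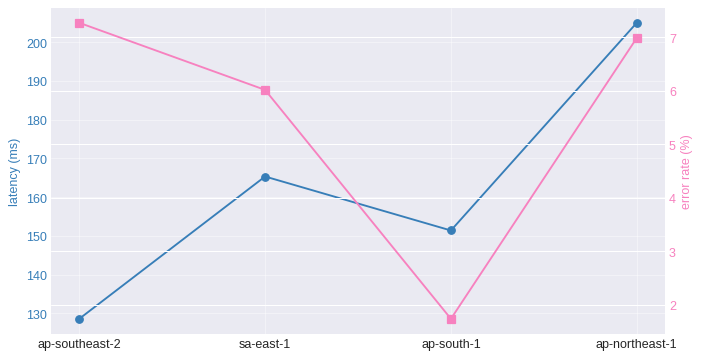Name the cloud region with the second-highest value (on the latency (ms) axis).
sa-east-1

Top 3 (on the latency (ms) axis): ap-northeast-1 ≈ 200, sa-east-1 ≈ 170, ap-south-1 ≈ 150.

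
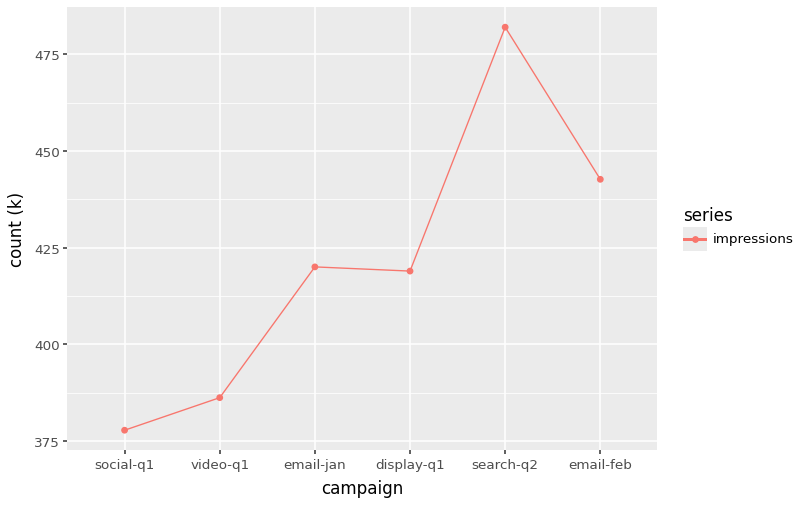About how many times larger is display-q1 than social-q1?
display-q1 ≈ 420, social-q1 ≈ 380; 420/380 ≈ 1.11.

≈ 1.11×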